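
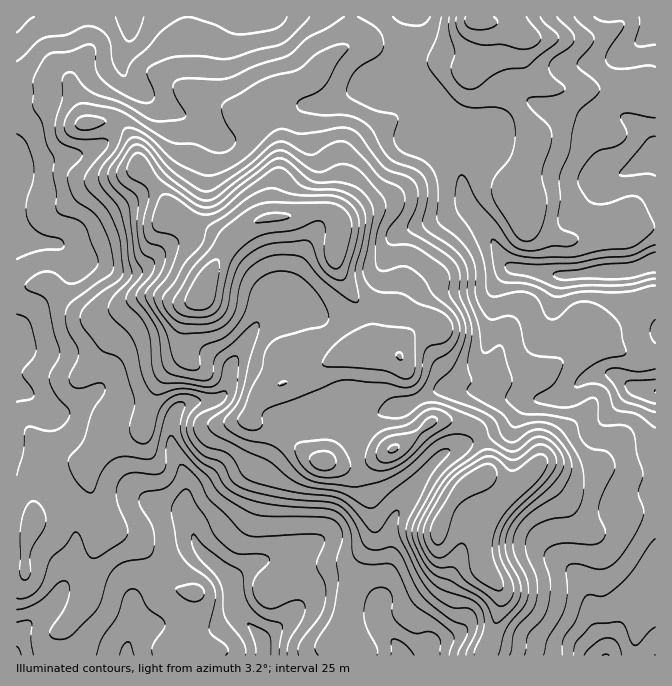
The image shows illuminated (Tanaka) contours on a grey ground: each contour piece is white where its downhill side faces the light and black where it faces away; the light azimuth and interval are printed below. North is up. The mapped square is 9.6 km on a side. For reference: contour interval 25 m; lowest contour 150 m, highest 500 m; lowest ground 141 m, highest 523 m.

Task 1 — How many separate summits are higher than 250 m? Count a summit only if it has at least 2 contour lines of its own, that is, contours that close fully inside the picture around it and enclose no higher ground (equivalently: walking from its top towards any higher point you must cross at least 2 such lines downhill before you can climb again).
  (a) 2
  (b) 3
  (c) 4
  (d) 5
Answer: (c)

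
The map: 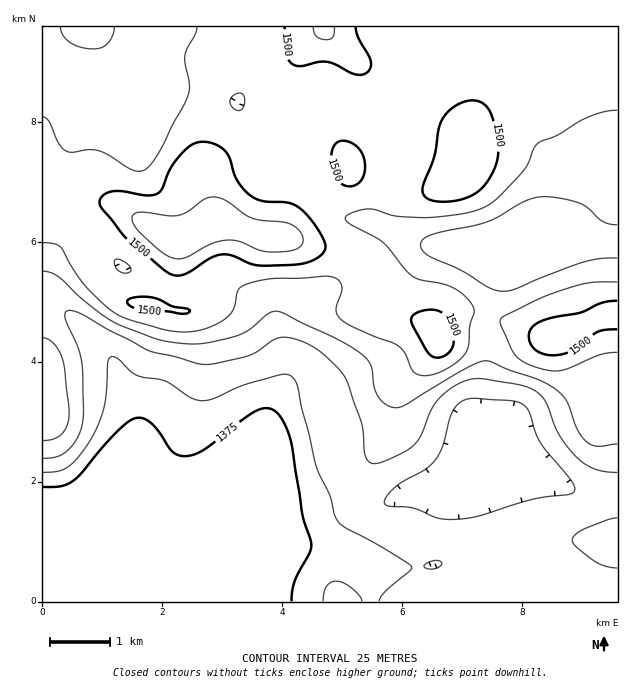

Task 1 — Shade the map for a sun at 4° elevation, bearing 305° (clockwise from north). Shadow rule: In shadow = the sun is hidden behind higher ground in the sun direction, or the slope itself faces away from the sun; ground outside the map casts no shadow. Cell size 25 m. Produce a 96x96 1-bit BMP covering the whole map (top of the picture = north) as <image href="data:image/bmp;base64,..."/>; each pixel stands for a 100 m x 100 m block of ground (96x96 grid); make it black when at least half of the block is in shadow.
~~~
<image width="96" height="96" href="data:image/bmp;base64,Qk2+BAAAAAAAAD4AAAAoAAAAYAAAAGAAAAABAAEAAAAAAIAEAAATCwAAEwsAAAIAAAAAAAAA////AAAAAAAAAAAAAAAAAAAAAAAAAAAAAAAAAAAAAAAAAAAAAAAAAAAAAAAAAAAAAAAAAAAAAAAAAAAAAAAAAAAAAAAAAAAAAAAAAAAAAAAAAAAAAAAAAAAAAAAAAAAAAAAAAAAAAAAAAAAAAAAAAAAAAAAAAAAAAAAAAAAAAAAAAAAAAAAAAAAAAAAAAAAAAAAAAAAAAAAAAAAAAAAAAAAAAAAAAAAAAAAAAAAAAAAAAAAAAAAAAAAAAAAAAAAAAAAAAAAAAAAAAAAAAAAAAAAAAAAAAAAAAAAAAAAAAAAD4AAAAAAAAAAAAAAP+AAAAAAAAAAAAAAf/gAAAAAAAAAAAAA//gAAAAAAAAAAAAA//gAAAAAAAAAAAAA//gAAAAAAAAAAAAA//gAAAAAAAAAAAAA//gAAAAAAAAAAAAAf/gAAAAAAAAAAAAAf/AAAAAAAAAAAAAAf+AAAAAAAAMAAAAAf8AAAAAAAAPAAAAAP4AAAAAAAAP8AAAAPwAAAAAAAAf/4AAAPgAAAAAAAAf/+AAAHgAAAAAAAAf//AAAHAAAAAAAAAf/+AAAHAAAAAAAAAf/8AAAHAAAAAAAAAP/4AAAGAAAAAAAAAP/wAAAAAAAAAAAAAH/wAPgAAAAAAAAAAD/gA/wAAAAAAAAAAB/AA/wAAAAAAAAAAB/AAfgAAAAfAAAAAA+AAPgAAAD/gAAAAA8AACAAAAH/gAAAAAYAAAAAAAD/AAAAAAAAAAAAAAB/AAAAAAAAAAAAAAAMAAAAAAAAAAAAAAAAAAAAAAAAAAAAAAAAAAAAAAAAAAAAAAAAAAAAAAAAAAAAAAAAAAAAAAAAAAAAAAAAAAAAAAAAAAAAAAAIAAAAAAAAAAAAAAD+B/4AAAAAAAAAAAH/B/8AAAAAAAAAAAH/A/4AAAAAAAAAAAH/AH4AAAAAAAAAAAD/ABwAAAAAAAAAAAB+AAAAAAAAAAAAAAA+AAAAAAAAAAAAAAAAAAAAAAAgAAAAAAAAAAAAAB/+AAAAAAAAAAAAAD//AAAAAAAAAAAAAD//gAAAAAAAAAAAAB//gAAAAAAAAAAAAAf/gAAAAAAAAAAAAAD/AAAAAAAAAAAAAAA+AAAAAAAAAAAAAAA8AAAAAAAAAAAAAAAYAAAAAAAAAAAAAAAAAAAAAAAAAAAAAAAAAAAAAAAAAAAAAAAAAAAAAAAAAAAAAAAAAAAAAAAAAAAAAAAAAAAAAAAAAAAAAAAAAAAAAAAAAAAAAAAAAAAAAAAAAAAAAAAAAAAAAAAAAAAAAAAAAAAAAAAAAAAAAAAAAAAAAAAAAAAAAAAAAAAAAAAAAAAAAAAAAAAAAAAAAAAAAAAAAAAAAAAAAAAAAAAAAAAAAAAAAAAAAAAAAAAAAAAAAAAAAAAAAAAAAAAAAAAAAAAAAAAAAAAAAAAAAAAAAAAAAAAAAAAAAAAAAAAAAAAAAAAAAAAAAAAAAAAAAAAAAAAAAAAAAAAAAAAAAAAAAAAAAAAAAAAAAAAAAAAAAAAAAAAAAAAAAAAAAAAAAAAAAAAAAAA="/>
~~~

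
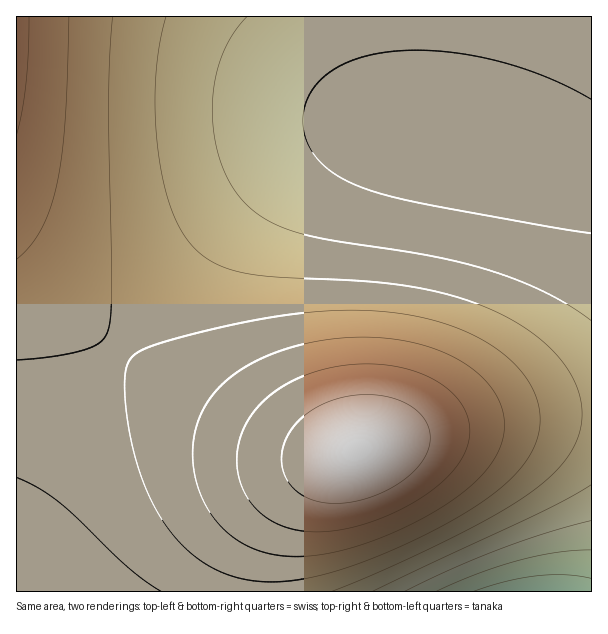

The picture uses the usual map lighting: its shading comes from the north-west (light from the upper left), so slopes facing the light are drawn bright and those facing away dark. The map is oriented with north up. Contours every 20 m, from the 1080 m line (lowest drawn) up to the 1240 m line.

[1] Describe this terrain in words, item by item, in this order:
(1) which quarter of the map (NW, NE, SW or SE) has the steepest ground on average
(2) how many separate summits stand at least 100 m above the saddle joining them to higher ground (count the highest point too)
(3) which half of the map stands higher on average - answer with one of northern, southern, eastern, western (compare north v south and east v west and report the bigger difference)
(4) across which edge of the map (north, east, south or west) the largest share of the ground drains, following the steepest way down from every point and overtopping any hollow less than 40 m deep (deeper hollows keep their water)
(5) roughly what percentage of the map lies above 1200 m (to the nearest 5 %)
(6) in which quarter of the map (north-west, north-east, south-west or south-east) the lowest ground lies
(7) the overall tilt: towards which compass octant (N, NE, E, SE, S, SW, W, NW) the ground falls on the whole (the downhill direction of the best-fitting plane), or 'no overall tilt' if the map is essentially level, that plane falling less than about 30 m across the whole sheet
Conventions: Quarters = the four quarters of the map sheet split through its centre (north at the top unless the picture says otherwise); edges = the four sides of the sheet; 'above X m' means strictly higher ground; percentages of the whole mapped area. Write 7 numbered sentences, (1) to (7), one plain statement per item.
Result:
(1) The south-east quarter is the steepest part of the map.
(2) Counting only tops that stand 100 m proud, the map has 1 summit.
(3) On average the southern half of the map is the higher ground.
(4) Drainage is mainly to the east: more ground falls towards that edge than towards any other.
(5) Roughly 20 % of the ground is higher than 1200 m.
(6) Look to the south-east quarter for the lowest ground.
(7) On the whole the ground falls towards the north-east.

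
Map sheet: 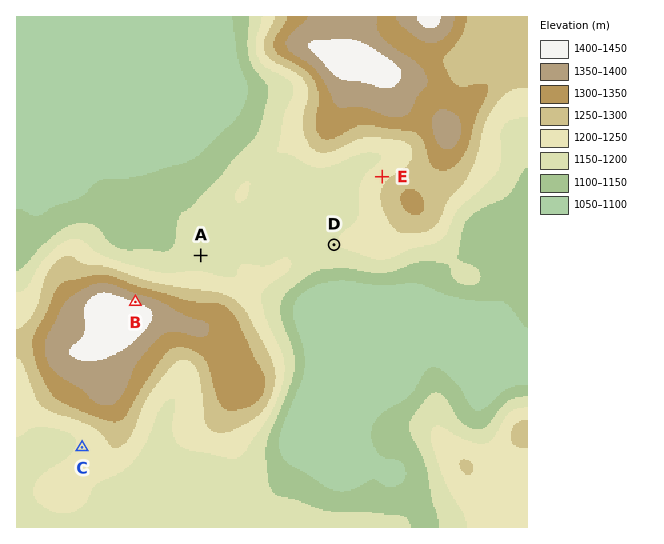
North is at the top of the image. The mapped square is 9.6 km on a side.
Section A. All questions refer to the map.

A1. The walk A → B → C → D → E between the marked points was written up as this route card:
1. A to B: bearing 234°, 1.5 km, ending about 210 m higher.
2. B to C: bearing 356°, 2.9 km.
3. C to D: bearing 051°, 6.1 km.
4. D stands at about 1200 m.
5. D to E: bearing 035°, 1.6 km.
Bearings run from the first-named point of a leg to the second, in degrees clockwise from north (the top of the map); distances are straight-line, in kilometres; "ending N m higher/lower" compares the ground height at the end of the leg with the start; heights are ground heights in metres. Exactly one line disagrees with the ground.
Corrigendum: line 2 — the bearing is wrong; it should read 200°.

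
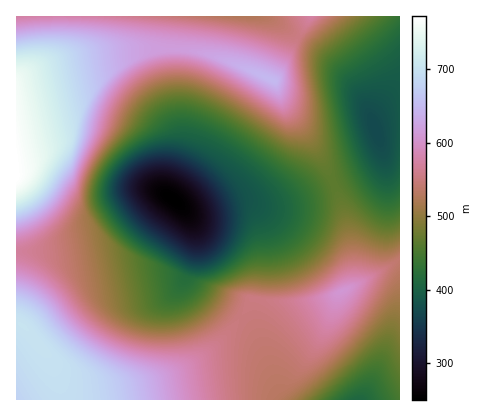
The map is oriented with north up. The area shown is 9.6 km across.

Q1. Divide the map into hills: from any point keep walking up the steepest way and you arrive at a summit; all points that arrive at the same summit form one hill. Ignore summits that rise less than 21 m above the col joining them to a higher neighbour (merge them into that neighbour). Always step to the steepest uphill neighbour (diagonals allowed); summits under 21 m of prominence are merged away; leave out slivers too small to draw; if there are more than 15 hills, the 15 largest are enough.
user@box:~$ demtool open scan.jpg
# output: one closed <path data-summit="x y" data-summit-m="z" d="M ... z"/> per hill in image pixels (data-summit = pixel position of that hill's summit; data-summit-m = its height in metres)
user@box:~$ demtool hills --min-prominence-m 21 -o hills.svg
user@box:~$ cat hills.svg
<path data-summit="16 176" data-summit-m="773" d="M172 16l-156 0 0 236 34-1 56-10 48-42 13-5 0-8 13-48-10-76z"/><path data-summit="342 292" data-summit-m="610" d="M400 117l-14 2-11 7 6 20-1 10-14 12-24 12-62 24-20 1-18-2-40 10-17-3 7 12 4 14-5 44 17 15 34 23 10 10 12 22 14 40 8 10 114 0z"/><path data-summit="24 326" data-summit-m="701" d="M166 195l-4 0-8 4-48 42-48 9-42 2 0 148 270 0-8-10-14-40-12-22-10-10-34-23-17-15-1-4 6-26-2-24-8-14z"/><path data-summit="272 80" data-summit-m="650" d="M268 16l-95 0-3 46 10 76-13 48 0 8 23 18 18 0 34-9 32 2 14-3 66-27 18-11 8-8 1-10-7-22-10-22-15-24-25-25z"/>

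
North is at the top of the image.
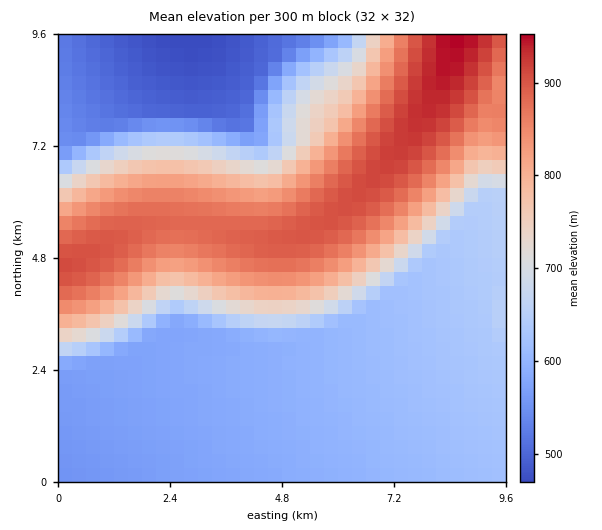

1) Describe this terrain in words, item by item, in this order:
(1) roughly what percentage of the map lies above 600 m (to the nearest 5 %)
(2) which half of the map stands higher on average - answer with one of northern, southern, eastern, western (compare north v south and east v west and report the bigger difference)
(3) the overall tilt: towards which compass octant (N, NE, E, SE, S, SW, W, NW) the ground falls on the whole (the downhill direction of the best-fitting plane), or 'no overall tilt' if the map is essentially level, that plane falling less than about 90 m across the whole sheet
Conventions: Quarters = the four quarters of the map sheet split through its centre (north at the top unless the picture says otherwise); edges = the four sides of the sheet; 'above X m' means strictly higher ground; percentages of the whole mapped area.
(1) About 65 % of the map lies above 600 m.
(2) Taken as a whole, the northern half is higher than the southern.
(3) Overall the map slopes down towards the south-west.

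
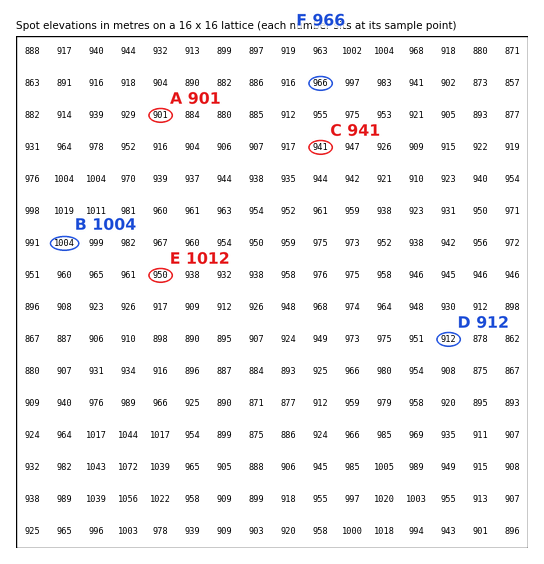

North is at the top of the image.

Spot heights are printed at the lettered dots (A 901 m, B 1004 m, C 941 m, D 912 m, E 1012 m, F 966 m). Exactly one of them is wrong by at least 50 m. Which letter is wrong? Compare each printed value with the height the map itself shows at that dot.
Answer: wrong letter E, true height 950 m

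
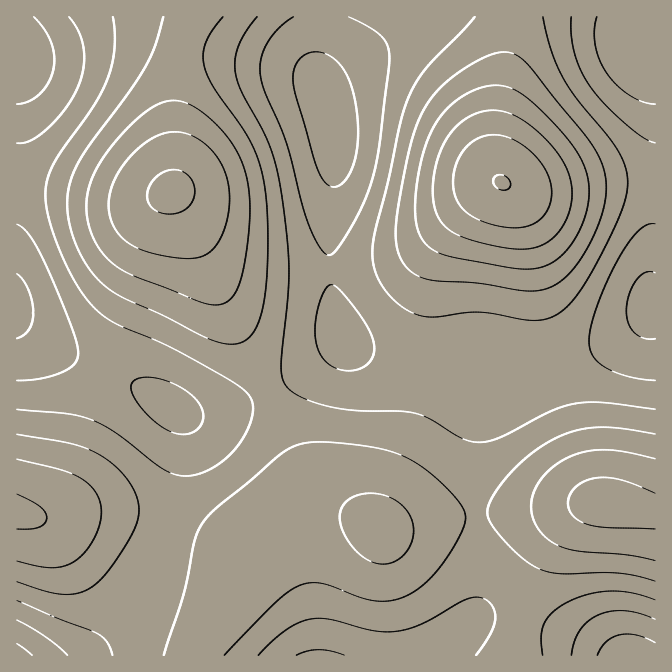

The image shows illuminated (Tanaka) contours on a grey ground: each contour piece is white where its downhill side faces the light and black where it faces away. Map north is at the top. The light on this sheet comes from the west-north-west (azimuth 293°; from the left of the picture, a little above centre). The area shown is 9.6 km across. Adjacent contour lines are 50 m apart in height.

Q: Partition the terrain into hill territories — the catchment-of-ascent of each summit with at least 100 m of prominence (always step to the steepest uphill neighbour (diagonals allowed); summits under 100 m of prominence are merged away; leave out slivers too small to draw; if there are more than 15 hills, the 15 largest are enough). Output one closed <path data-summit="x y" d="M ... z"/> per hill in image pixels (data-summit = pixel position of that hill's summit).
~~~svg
<path data-summit="607 503" d="M655 306l-6 1-3 10-12 12-30 19-45 16-47 10-14 0-34-8-50-3-30-5-30-10-12-12-1 6-27 24-24 15-36 18-27 10-22 5-25-1 3 9-2 45-8 40-15 48-19 40-13 20-32 34-10 6 571 1z"/><path data-summit="172 192" d="M317 16l-301 1 0 303 14 14 44 25 61 25 42 27 10 3 27-1 40-14 44-23 29-20 14-14-12-65 0-57 5-38 0-44-18-71z"/><path data-summit="502 182" d="M655 16l-337 1-2 50 18 71 0 44-5 38 0 57 10 55 9 12 17 9 27 6 72 7 34 8 14 0 47-10 45-16 23-14 19-17 3-10 7-2z"/><path data-summit="17 512" d="M17 321l-1 334 68 1 10-7 25-25 20-29 12-23 17-47 10-40 5-30 0-33-8-13-16-11-24-14-81-35-24-15z"/>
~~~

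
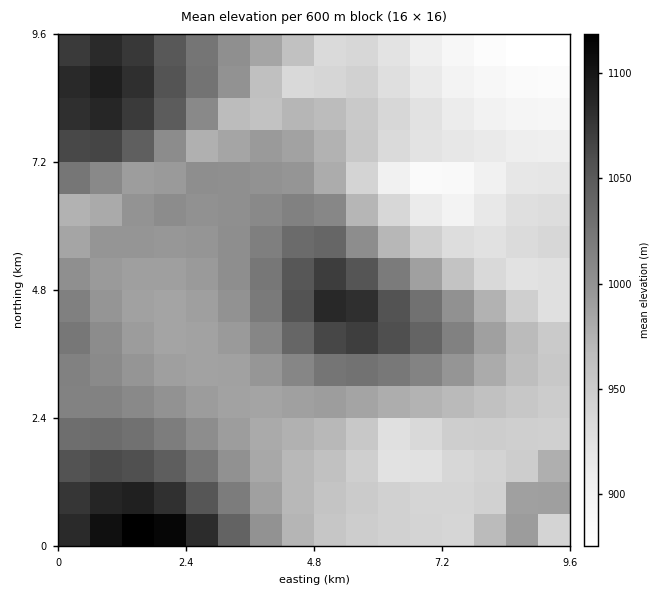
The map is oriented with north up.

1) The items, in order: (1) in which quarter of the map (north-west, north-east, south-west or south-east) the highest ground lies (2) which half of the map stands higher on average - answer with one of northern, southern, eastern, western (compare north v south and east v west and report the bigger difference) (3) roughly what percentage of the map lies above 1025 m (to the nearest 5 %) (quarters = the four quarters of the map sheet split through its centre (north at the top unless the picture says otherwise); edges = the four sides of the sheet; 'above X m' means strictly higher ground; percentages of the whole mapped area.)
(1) Look to the south-west quarter for the highest ground.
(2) Taken as a whole, the western half is higher than the eastern.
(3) Roughly 20 % of the ground is higher than 1025 m.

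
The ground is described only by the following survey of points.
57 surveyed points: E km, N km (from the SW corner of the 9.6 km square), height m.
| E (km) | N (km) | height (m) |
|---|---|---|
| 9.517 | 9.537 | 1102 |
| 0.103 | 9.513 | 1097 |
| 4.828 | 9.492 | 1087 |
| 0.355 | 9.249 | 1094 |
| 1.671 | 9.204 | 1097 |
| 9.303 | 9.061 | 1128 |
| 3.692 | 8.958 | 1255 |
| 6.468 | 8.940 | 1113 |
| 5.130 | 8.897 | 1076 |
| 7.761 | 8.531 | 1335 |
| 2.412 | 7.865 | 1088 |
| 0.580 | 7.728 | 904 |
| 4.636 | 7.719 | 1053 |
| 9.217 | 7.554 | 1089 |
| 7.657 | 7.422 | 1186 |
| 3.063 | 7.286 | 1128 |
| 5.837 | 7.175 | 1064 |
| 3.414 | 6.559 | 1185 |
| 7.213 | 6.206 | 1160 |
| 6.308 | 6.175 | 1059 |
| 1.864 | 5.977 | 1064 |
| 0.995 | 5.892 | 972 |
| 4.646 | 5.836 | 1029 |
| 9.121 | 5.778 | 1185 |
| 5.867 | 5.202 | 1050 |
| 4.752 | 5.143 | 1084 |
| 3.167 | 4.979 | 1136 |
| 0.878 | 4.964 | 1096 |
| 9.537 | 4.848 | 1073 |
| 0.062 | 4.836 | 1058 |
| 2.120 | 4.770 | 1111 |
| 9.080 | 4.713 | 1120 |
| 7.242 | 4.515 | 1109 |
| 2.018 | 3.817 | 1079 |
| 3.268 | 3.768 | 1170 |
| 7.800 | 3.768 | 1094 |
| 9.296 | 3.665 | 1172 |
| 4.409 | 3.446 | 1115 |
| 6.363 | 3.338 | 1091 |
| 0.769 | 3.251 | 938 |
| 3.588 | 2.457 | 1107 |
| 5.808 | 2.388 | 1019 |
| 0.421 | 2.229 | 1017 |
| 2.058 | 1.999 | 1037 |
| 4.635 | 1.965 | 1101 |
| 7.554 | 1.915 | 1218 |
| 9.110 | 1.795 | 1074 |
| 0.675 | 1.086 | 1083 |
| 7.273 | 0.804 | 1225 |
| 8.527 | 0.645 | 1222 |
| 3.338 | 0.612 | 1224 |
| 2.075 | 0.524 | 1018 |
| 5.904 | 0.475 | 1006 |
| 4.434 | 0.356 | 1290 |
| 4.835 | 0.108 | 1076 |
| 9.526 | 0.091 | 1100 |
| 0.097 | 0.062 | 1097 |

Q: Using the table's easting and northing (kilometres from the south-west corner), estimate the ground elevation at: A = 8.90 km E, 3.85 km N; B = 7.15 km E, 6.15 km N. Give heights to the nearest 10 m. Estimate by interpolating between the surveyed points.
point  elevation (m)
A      1170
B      1150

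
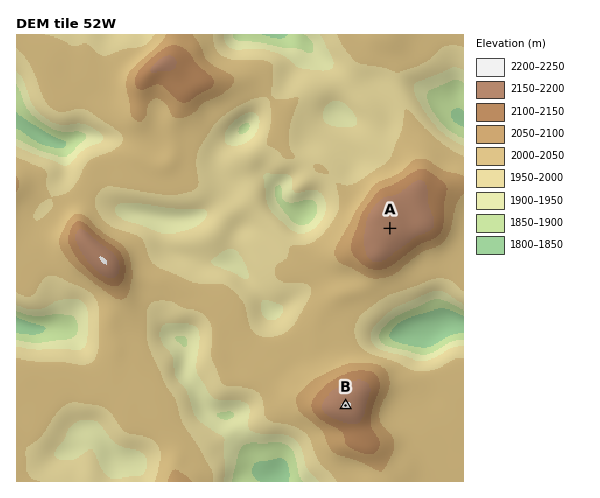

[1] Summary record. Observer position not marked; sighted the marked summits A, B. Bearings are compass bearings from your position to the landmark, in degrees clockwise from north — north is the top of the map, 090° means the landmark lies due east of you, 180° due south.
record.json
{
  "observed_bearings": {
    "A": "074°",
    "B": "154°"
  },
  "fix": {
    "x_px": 275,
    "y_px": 261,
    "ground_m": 2000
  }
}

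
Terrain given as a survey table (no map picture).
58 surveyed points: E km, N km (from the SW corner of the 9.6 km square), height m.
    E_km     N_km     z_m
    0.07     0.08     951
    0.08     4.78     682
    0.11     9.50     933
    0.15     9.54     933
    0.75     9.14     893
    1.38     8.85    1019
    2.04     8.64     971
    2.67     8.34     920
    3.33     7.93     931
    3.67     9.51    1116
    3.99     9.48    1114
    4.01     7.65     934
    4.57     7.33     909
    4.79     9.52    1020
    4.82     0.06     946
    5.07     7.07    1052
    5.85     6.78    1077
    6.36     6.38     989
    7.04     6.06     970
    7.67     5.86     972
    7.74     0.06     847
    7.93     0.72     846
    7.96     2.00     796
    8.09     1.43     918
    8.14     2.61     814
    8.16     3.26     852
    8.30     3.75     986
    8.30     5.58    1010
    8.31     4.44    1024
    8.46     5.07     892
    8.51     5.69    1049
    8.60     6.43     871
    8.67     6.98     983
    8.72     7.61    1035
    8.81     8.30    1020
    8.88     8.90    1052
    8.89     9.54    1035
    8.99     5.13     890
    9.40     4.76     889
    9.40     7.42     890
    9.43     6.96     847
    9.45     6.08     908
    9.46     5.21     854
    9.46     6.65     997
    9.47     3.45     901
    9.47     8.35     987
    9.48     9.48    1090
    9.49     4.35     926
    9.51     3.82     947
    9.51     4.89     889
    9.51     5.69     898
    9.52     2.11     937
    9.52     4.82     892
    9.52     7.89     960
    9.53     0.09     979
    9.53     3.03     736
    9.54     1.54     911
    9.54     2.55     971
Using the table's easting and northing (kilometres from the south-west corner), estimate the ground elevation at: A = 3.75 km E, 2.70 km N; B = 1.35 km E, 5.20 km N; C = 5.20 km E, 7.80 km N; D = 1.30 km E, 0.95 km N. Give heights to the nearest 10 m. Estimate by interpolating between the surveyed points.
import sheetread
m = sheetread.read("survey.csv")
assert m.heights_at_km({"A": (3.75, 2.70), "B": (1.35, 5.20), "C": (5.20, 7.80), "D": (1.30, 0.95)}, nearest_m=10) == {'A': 840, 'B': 760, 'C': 1020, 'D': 940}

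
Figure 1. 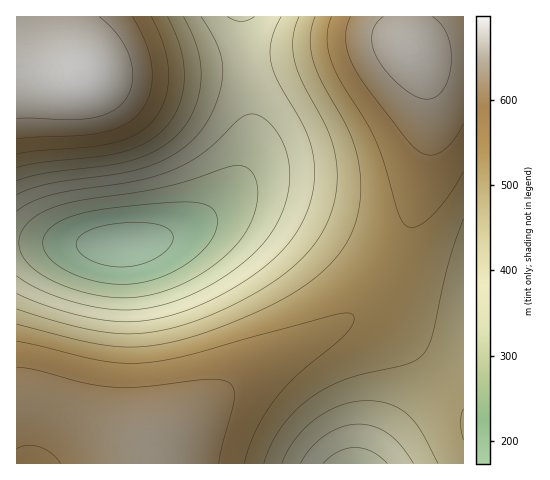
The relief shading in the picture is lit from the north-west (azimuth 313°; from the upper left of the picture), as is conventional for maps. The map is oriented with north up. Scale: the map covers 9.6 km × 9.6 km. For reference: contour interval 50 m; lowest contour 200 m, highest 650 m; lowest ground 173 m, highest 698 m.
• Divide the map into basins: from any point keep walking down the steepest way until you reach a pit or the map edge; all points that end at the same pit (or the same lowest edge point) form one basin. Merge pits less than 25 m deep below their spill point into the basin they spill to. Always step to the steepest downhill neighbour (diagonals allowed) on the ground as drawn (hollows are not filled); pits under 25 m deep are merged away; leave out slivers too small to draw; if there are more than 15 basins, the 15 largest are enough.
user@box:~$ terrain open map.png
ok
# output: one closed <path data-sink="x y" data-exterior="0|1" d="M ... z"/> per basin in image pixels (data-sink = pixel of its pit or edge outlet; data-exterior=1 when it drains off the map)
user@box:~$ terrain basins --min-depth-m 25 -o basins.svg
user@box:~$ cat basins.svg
<path data-sink="124 244" data-exterior="0" d="M463 16l-56 0 0 19 3 11-11-4-25 0-123 21-161 13-13 0-10-10-8-19-5-31-37 0-1 383 31 4 44 18 49 25 13 12 0 2 8-14 17-17 56-45 32-22 63-31 27-17 20-22 22-36 17-47 9-35 6-36 0-35-4-25-12-28 17 7 32 0z"/><path data-sink="355 463" data-exterior="1" d="M414 50l15 44 0 54-9 45-11 34-23 51-13 19-26 23-95 51-51 38-40 37-6 9-1 9 310-1 0-406-33 0-10-3z"/><path data-sink="241 17" data-exterior="1" d="M406 16l-351 0-1 9 6 25 10 19 7 7 13 0 161-13 123-21 25 0 10 3z"/><path data-sink="32 463" data-exterior="1" d="M32 400l-16 0 1 64 137-1-1-5-9-9-18-11-53-25z"/>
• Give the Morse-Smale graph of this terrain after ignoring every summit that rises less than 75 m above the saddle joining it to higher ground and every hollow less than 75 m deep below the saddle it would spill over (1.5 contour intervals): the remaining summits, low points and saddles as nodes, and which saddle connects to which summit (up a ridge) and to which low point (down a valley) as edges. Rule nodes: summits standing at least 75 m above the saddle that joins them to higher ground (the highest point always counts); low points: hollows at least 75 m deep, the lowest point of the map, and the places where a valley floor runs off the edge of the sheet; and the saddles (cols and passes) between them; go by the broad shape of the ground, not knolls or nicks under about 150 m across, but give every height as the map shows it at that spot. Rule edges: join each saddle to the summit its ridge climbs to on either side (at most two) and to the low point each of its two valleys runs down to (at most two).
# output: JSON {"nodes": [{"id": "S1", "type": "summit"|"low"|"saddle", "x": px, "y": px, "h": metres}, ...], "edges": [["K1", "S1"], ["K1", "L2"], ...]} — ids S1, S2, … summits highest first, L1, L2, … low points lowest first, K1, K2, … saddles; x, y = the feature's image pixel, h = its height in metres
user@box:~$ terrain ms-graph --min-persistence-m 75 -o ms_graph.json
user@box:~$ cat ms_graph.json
{"nodes": [
{"id": "S1", "type": "summit", "x": 80, "y": 76, "h": 698},
{"id": "S2", "type": "summit", "x": 411, "y": 47, "h": 677},
{"id": "S3", "type": "summit", "x": 153, "y": 460, "h": 646},
{"id": "L1", "type": "low", "x": 123, "y": 244, "h": 173},
{"id": "L2", "type": "low", "x": 354, "y": 463, "h": 320},
{"id": "K1", "type": "saddle", "x": 392, "y": 266, "h": 543},
{"id": "K2", "type": "saddle", "x": 246, "y": 62, "h": 379}],
"edges": [["K1", "S2"], ["K1", "S3"], ["K1", "L1"], ["K1", "L2"], ["K2", "S1"], ["K2", "S2"], ["K2", "L1"]]}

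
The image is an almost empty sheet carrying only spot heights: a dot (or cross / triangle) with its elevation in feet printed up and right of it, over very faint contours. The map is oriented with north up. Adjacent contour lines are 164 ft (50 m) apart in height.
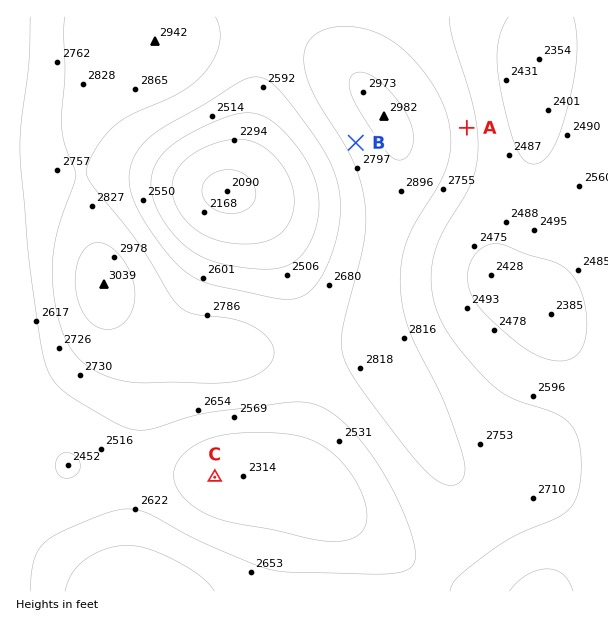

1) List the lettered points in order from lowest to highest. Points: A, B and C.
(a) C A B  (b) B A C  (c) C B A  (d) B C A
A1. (a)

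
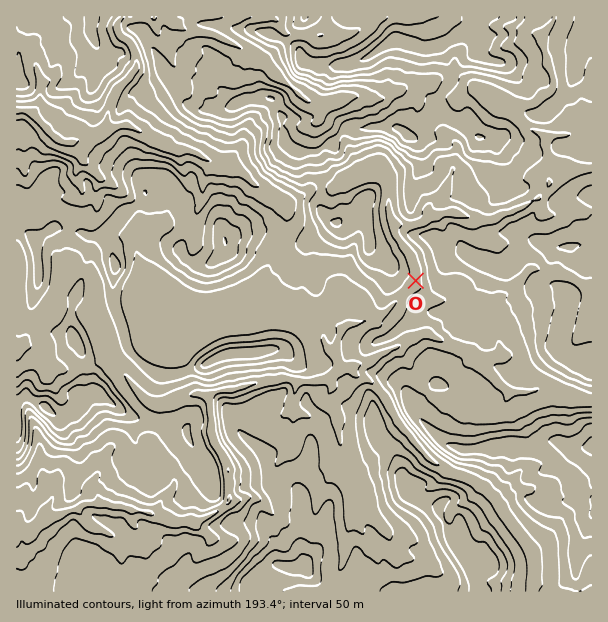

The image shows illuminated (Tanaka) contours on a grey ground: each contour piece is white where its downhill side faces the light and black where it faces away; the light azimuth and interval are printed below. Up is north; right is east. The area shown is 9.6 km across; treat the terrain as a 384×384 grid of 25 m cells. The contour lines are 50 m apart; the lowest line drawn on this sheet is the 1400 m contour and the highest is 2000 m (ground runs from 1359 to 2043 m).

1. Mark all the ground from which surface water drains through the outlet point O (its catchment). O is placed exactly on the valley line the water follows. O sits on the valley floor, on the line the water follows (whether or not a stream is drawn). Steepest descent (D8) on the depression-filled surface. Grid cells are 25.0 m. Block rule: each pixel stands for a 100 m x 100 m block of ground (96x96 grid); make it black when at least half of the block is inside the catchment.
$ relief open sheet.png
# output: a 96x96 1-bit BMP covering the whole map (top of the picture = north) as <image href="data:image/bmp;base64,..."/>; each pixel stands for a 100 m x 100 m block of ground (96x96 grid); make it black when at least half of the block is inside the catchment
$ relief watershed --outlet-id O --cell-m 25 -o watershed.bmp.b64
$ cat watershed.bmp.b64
<image width="96" height="96" href="data:image/bmp;base64,Qk2+BAAAAAAAAD4AAAAoAAAAYAAAAGAAAAABAAEAAAAAAIAEAAATCwAAEwsAAAIAAAAAAAAA////AAAAAAAAAAAAAAAAAAAAAAAAAAAAAAAAAAAAAAAAAAAAAAAAAAAAAAAAAAAAAAAAAAAAAAAAAAAAAAAAAAAAAAAAAAAAAAAAAAAAAAAAAAAAAAAAAAAAAAAAAAAAAAAAAAAAAAAAAAAAAAAAAAAAAAAAAAAAAAAAAAAAAAAAAAAAAAAAAAAAAAAAAAAAAAAAAAAAAAAAAAAAAAAAAAAAAAAAAAAAAAAAAAAAAAAAAAAAAAAAAAAAAAAAAAAAAAAAAAAAAAAAAAAAAAAAAAAAAAAAAAAAAAAAAAAAAAAAAAAAAAAAAAAAAAAAAAAAAAAAAAAAAAAAAAAAAAAAAAAAAAAAAAAAAAAAAAAAAAAAAAAAAAAAAAAAAAAAAAAAAAAAAAAAAAAAAAAAAAAAAAAAAAAAAAAAAAAAAAAAAAAAAAAAAAAAAAAAAAAAAAAAAAAAAAAAAAAAAAAAAAAAAAAAAAAAAAAAAAAAAAAAAAAAAAAAAAAAAAAAAAAAAAAAAAAAAAAAAAAAAAAAAAAAAAAAAAAAAAAAAAAAAAAAAAAAAAAAAAAAAAAAAAAAAAAAAAAAAAAAAAAAAAAAAAAAAAAAAAAAAAAAAAAAAAAAAAAAAAAAAAAAAAAAAAAAAAAAAAAAAAAAAAAAAAAAAAAAAAAAAAAAAAAAAAAAAAAAAAAAAAAAAAAAAAAAAAAAAAAAAAAAAAAAAAAAAAAAAAAAAAAAAAAAAAAAAAAAAAAAAAAAAAAAAAAAAAAAAAAAAAAAAAAAAAAAAAAAAAAAAAAAAAAAAAAAAAAAAAAAAAAAAAAAAAAAAAAAAAAAAAAAAAAAAAAAAAAAAAAAAAAAAAAAADwAAAAAAAAAAAAAAP4AAAAAAAAAAAAAAf8B4AAAAAAAAAAAB/8P8AAAAAAAAAAAD///+AAAAAAAAAAAH////HAAAAAAAAAAH/////8AAAAAAAAAH/////8AAAAAAAAAP/////8AAAAAAAAAP/////8AAAAAAAAPP/////8AAAAAAAAf//////8AAAAAAAAf//////8AAAAAAAAf//////8AAAAAAAAf//////8AAAAAAAAf//////8AAAAAAAAf//////8AAAAAAAAf//////8AAAAAAAAf//////8AAAAAAAAf//////8AAAAAAAA///////8AAAAAAAA///////8AAAAAAAAP//////8AAAAAAAAH//////8AAAAAAAAD/5////8AAAAAAAAAHg////8AAAAAAAAAAAf///8AAAAAAAAAAAf///8AAAAAAAAAAAf///8AAAAAAAAAAAP///8AAAAAAAAAAAH///8AAAAAAAAAAAH///8AAAAAAAAAAAD///8AAAAAAAAAAAB///8AAAAAAAAAAAD///8AAAAAAAAAAAD///8AAAAAAAAAAAD///8AAAAAAAAAAAH///8AAAAAAAAAAAH///8AAAAAAAAAAAH///8AAAAAAAAAAAB///8AAAAAAAAAAAAf//8AAAAAAAAAAAAP//8AAAAAAAAAAAAH//4="/>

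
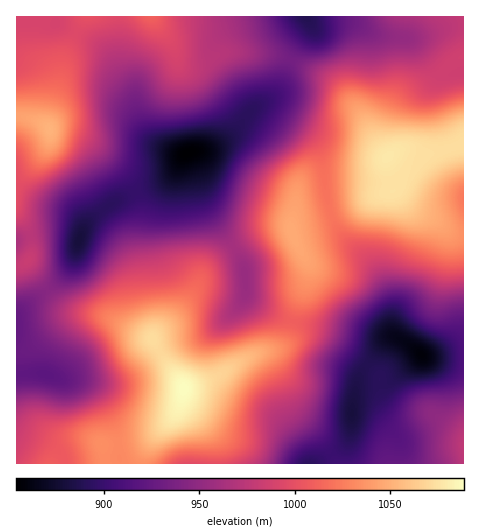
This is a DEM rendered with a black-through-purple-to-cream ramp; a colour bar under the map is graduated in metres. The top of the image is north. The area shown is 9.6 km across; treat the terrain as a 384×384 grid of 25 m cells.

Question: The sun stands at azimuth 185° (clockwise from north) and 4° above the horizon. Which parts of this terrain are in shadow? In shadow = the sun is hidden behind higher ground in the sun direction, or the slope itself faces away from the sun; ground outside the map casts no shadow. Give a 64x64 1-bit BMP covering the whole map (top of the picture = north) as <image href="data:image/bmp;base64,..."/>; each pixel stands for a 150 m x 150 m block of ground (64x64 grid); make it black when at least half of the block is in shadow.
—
<image width="64" height="64" href="data:image/bmp;base64,Qk0+AgAAAAAAAD4AAAAoAAAAQAAAAEAAAAABAAEAAAAAAAACAAATCwAAEwsAAAIAAAAAAAAA////AAAAAAAAAAAAAAAAAAAAAAAAAAAAAAAAAAAAAAAAAAAAAAAAAAAAAAAAAAAAAAAAAAAAAAAH4AAAAAAAAA/4AAAAAAAAf/gAAAAAAAD/+AAAAAAAeP/4AAAAAAD8//AAAAAAAPx/4AAAAAAA/AAAAEAAAAD8AAAA+AAAAHgAAAD/AAAAcAAAAP/AAAAAAAAAf/AAAAAAAAA/+AAAAAAAAB/4AAAAAAAAD/gAAAAAAHgH8AAAAAAAfAPwAAAAAPA8AeAAAAAB+DwAwAAAAAH4HAAAAAAAAfgAAAAAAAAB+AAAAAAAAAH4AAAAAAAAAfgAAAAAAAAA+H/4AAAAAADw//gAAAAAAHH/+AAAAAAAAf/4AAAAAAAB//gAAAAAAAD/+AAAAAAAAB/4AAAAAAAAD/gAAAAAAAAH8AAAAAAAAAPwAAAAAAAAAOAAAAAAAAAAAAAAAAAAAAAAfwAAAAAAAAD/gAAAAAAAAH+AAAAAAAAAf8AAAAAAAAA/gAAAAAAAAB+AAEAAAAAAD4AH+AAAAAAHgAf/AAAAAAEAB/8AAAAAAAAD/wAAAAAAAHH/AAAAAAAB8P8AAAAAAAPwPwAAAAAAA/ADAAAAAAAP8AAAAAAAAD/wAAAAAAAAf/AAAAAAAAB/4AAAAAAAAH/gAAAAAAAAf8AAAAAAAAAYAAAAAAAAAAAAAA=="/>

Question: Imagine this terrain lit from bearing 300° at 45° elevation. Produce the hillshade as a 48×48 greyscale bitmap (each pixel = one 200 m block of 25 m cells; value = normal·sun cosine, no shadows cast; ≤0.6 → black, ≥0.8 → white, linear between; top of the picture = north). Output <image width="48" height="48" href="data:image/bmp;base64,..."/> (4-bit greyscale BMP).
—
<image width="48" height="48" href="data:image/bmp;base64,Qk32BAAAAAAAAHYAAAAoAAAAMAAAADAAAAABAAQAAAAAAIAEAAATCwAAEwsAABAAAAAAAAAAAAAAABEREQAiIiIAMzMzAERERABVVVUAZmZmAHd3dwCIiIgAmZmZAKqqqgC7u7sAzMzMAN3d3QDu7u4A////AKqpiZqYiIdTNFZmZVQyIkaImaqpmaqqqqqpmaqYiJhkNFZmZVRDIkV3iaupiaqqqpqpmaqYiaqGREVVVVVEMzRWeKupiaqqqqqqqqqZmaqoZVVVVVVVVEREWKupmZqqq6qqq8uqqru6hlVURFVWZlQzV5u6qqmZq6qqq8zLu7u6l2VURERWZlQyR5qqu7qZqrupq83czMzLqHZVQzRWZlQiNomavMupqrqpmszdzMzLqXZlVDNFZlQhNYmZrMy6qqmZmqvMzMzLqYd2VDNFVVQyNYmImry7u4iImZq7u6u7qYiIdUNFVUQzNXiIiJvMu4iIiJq7uqqqmYmql1RFRDMzNGiId4m8y4iIiIm8u5mZiImruodlUyIiNFeIh3iru4iIiImru6mHdmirzLqHdUIhI0V4h3iaqpmZiImqu7qHZVZ6zcyph2QyIjRXiIiIiZmZmZmaq7uYZlRXrMy6mHZDIiNGeIh3d5qqqqqqqruphlRFirzLmHZDIiI1eZh2Zpmru7y6qru6mGVEWKvLqHVDIREkeamGZniavM3Lqqq6qYZERpvMuXZDIRETWJmGVVZ5q93cuqqqqpdURYvMuodUQyEjRoiGVVVWis7tyqmaqqhlRYrMuodlVDM0VWeHVWVEWL7uy6mZqql1RYrMupd2VVVVZmd3ZodCNq3u26qqqqmGVoq8uod2ZmZnd3d3ZqhSJZzu3LqqqqqXd4m7uYd2Zmd3eHd3dqlSE4vdy7q7u7qpiZq7qYdmZmd3d3d3d4hTE2rNy6qru7u6qqu7qHdmd3Znd3d3d2ZTI1isy6mqq7u7zMzLqHdniHZmd3d3d1VDNFeauqmZqqq83dzMqHd4mYdmd2Z3d1RDNFZ4mqmJmaq83d3cuXZ4qqh3d2ZnZlQyM1VmeJiImZq83t3cuXZ5q6mId2ZmZmUyI0VVZ4d3mZqs3u3dyoZ5u7mYh3ZVVYZCEjREVndmiaqs3u3dy4d5u7mYiHZVVZhjESNERWZmeaqr3u7u3KiJu7qYiIdmVamEISNENFZlaJqrze7u7bmavLqYiIh3ZqqWMiRENFVVVomavN3e7tuqzLqZiIiIh5mXQjREREVVVWeJmrzN3ty7zLqZmYiZiImYUzRERFVVREVniau8ze27zLqZmZmqmYiYZDNEVVZlVERWeJq7zd3Lu7qZmqq7u5mZdkM0Vmd2VERFZomrvN7cu6mZmaq8zJmZh1REVniHZUQ0VWiavN7ty5mIiJm8zKmZh1RFVniYdlQzRFZ4q83ty5mZiIiau6qZh1RVZniZh2VDNFVnirzdy6mqmIiJqpmZl2VWZniZh3ZUREVWebzMuqqqqYiIiZmZmGVWZniZl3d2VVVWeazMupmqqZmYiJmZiHZmd3iJh3eHdmZmeJvNy6mqqqqpmJmZmHZnd4iIh2eIh3dnd4q926mqqaqqmZmZmYd3d4iHd2d4h3d3d3msy6qZmZqqmYiImYd3eIh3d3d3d3ZmZ3iruqmZiImZmYiIiZh3eIh2Z3d3d3ZmZ4mqqqqpiIiIiQ=="/>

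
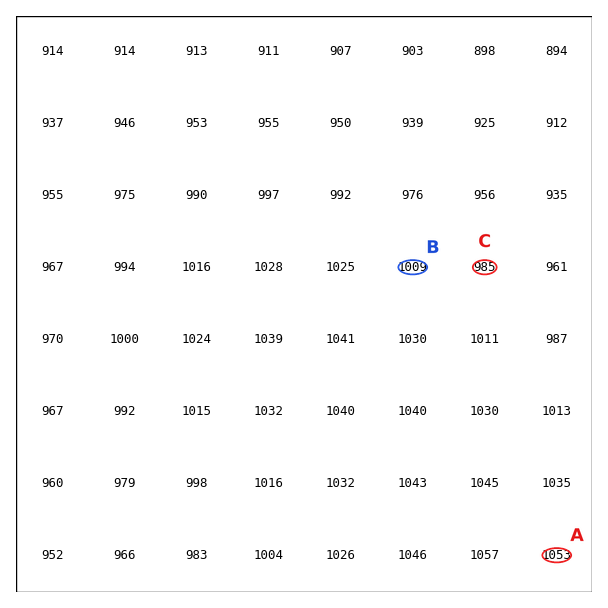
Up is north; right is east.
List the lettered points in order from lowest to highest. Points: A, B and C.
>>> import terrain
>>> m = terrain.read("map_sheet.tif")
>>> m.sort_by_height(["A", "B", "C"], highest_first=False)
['C', 'B', 'A']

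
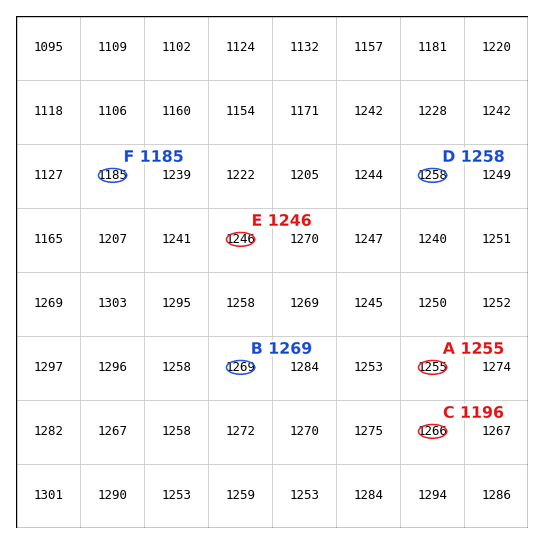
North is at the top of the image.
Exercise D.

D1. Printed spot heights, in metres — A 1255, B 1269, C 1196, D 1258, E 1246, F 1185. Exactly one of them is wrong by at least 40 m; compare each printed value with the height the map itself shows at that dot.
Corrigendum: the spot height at C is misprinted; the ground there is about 1266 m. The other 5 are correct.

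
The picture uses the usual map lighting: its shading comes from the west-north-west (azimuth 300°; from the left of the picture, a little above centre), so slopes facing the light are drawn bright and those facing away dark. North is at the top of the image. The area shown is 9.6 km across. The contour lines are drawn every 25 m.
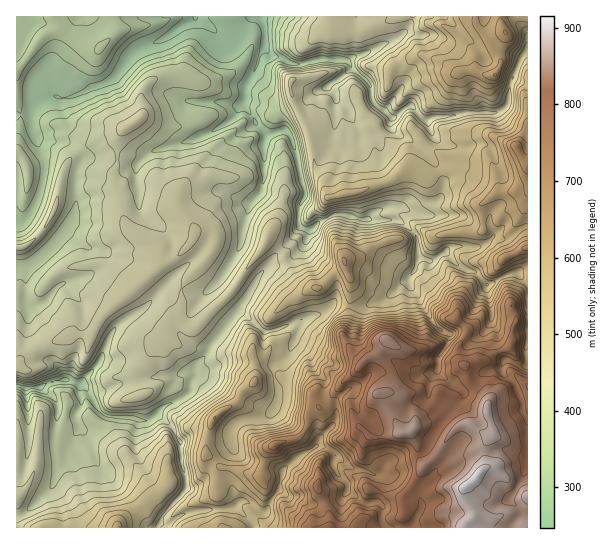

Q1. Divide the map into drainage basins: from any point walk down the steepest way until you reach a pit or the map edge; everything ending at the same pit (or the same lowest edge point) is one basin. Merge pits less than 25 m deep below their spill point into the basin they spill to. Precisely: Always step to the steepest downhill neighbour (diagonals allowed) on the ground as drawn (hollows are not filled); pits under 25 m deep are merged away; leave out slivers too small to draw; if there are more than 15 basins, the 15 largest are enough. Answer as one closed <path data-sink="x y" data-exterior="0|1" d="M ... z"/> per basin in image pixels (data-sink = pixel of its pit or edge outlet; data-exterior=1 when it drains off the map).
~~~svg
<path data-sink="195 17" data-exterior="1" d="M527 16l-511 1 1 231 8-1 9-7 15-19 7-15 5-28 7-16 18-15 19-11 14-4 3-3-5 13 0 23-4 12 8 26 2 14 4 8 10 8 17 8 7 6 2 17 16-9 12-12 6-12 12-2 4 2 3 4 0 7-4 9-27 30-4 8 0 18-2 11 8 9 8 1 37-37 35-51 17 14 1 8 12 19 14 8-25 14-31 32-3 11 3 35-14 12-6 11-13 7-10 10-5 18-2 18-2 4-33 10-2 3 0 12-26 21-17 10-6 6-1 5 410-1z"/><path data-sink="39 387" data-exterior="0" d="M209 229l-12 2-6 12-13 13-16 8-23 21-21 16-17 17-10 19-6-2-11 0-13 4-26 10-15 12-1 6-3 2 1 159 100 0 8-11 17-10 26-21 0-12 2-3 33-10 2-4 2-18 5-18 10-10 13-7 6-11 12-10 2-20-3-6 0-11 3-11 31-32 25-14-14-8-12-19-1-8-17-14-35 51-37 37-8-1-8-9 2-11 0-18 4-8 22-22 8-13 1-11-3-4z"/><path data-sink="17 267" data-exterior="1" d="M121 131l-22 8-13 8-18 15-7 16-5 28-7 15-15 19-9 7-9 2 1 119 6-11 20-12 31-10 11 0 6 2 10-19 62-55-2-16-7-6-21-10-10-14-2-14-8-26 4-12 0-23z"/>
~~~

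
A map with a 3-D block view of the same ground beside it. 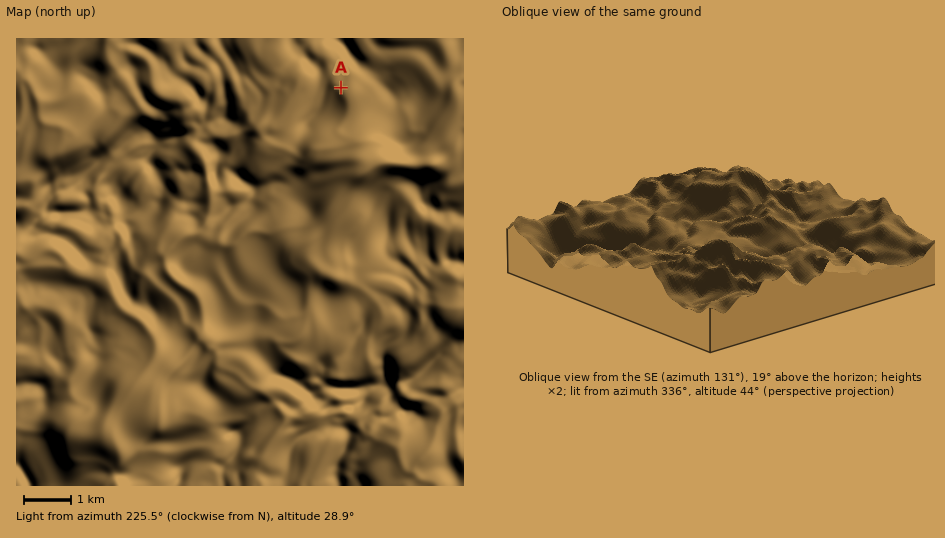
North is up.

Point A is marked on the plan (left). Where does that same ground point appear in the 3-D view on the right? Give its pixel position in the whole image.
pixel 861 226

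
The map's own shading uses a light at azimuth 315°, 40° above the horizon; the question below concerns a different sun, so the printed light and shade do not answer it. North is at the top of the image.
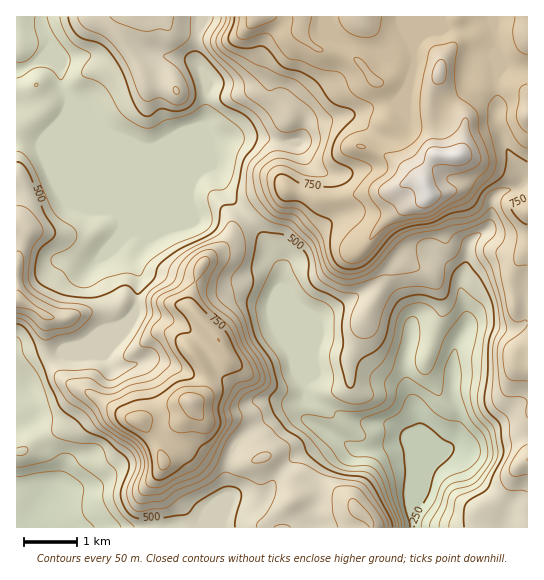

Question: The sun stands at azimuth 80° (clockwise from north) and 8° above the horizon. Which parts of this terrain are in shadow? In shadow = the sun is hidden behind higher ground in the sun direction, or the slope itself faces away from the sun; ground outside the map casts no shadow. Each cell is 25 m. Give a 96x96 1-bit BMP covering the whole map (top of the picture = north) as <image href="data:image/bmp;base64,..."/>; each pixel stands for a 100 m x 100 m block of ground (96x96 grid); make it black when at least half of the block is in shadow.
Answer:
<image width="96" height="96" href="data:image/bmp;base64,Qk2+BAAAAAAAAD4AAAAoAAAAYAAAAGAAAAABAAEAAAAAAIAEAAATCwAAEwsAAAIAAAAAAAAA////AAAAAAAD//4AADAAeAD/8AA///4AAAAA/AD/8AD///4AAAAA/gD/+AD///4AAAAA/gD/+AD///4AAAAAfAD/+AD///4AAADAeAD/4AD///8AADDAMAH/+AD///+AADAAAAH//+D////AADAAAAH///D////gAAAAAAH///j////gAAAAAAH///j////gAAAAAAD///z////gAAAAAAD///7////gAAAAAAD///7////AAAAAAAD///7////AAAAAAAD///7///+AAAAAAAH///z///8AAAAAAAH///z///4AAAAAAAH///z///wAAAAAAAH///z///gOAAAAAAH///z///AfAAAAAAH///j//+B/AAAAAAH//+D//4B/AAAAPAH//+D//AB+AAAAfAH//+D/+Dg+AAAAeAH//+D/4Dg8AAAA/AH///D/gDA8AAAB/AH///D/AP//4AAB/AH///j+Af//wAAB/AD///j8B///wAAD/AD///j4D///ggAB+AB///j4B///hgAB+AB3//j4B///DAAB/ABz//D4A//+HAAD/gAx//D4A//8OAAH/gA7//D4A//4cAAH/gB///j4A///4AAP/wB///z4A///wAAH/wB///j4Af//wAAH/wB///jgAP//gAAD/wA///gAAH/+AAAD/4Af//gAAB/4AAAf/4AP//gAAAfwAAH/+AAO//gAAAf+AAP/+AAAf/AAAD//AA//+AAAf/AAAP//gB///AAAf/AAAP//wD///AAAf/AAAD//wD///AAAf/AAAA//wD///AAAP/gAAAP/4B///AAAP/gAAAB/4B///AAAH/wAAAAP4A//+AAAH/wAAAAD8A//+AAAH/4AAAAH/B//+AAAH/4AAAAD/h//8AAAH/4AAAAP/z//wAAAD/4AAAB/////gGAAA/8AAAH/////h/4AAf4AAAH/////D/8AAP4AAAD////fD/4AAPgAAAD////AD/xwAHAAAAB////AD/h4ACAAAAAf///AD/gwAAAAAAAP///AH/wQAAAAAAAD//+AP/8AAAAAAAAA//+AH/+AAAAAAAAAf/8D8/+AAAAAAAAAP/8f+D8AAAAAAAAAD/9//AH8AAAAAAAAB////gH8AA4AAAAAB////gD4AB4AAAAAH////AB4AD4AAAAAP/+//AA4AD4AAAAAf//P/AA4AH4AAA4Af//H/GA4AH4AAH8Af//H+eB4AH8AAf8Af/+H8eB4AH4AA/8cP/8P8IB4AH4AD/88P/4f8AB4AD4AD/88P/w/4AB4AD4AH/8YP/h/4AB4ABwAD/8AP/h/4AB8AAAAB/4Af/h/w4D8AAAAY/4A//j/g4D+AAAA8/4B///vBwB+AAAA//wB///mAgB+AAAB//wP///iAAA+AAAD//h////gAAAeAAAH//D//8/gAAAMABwH//D//8fAAAAAAD4f/+D//8fAAAAAAD4//8B//8HAAAAAADw/+AAP/+AAAAAAADwf+AAA//AAAAAAADwH+AAAD/AAAAAAABw="/>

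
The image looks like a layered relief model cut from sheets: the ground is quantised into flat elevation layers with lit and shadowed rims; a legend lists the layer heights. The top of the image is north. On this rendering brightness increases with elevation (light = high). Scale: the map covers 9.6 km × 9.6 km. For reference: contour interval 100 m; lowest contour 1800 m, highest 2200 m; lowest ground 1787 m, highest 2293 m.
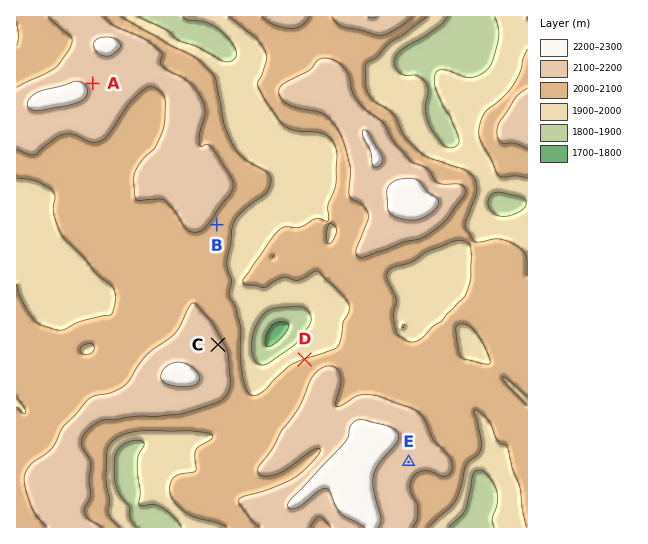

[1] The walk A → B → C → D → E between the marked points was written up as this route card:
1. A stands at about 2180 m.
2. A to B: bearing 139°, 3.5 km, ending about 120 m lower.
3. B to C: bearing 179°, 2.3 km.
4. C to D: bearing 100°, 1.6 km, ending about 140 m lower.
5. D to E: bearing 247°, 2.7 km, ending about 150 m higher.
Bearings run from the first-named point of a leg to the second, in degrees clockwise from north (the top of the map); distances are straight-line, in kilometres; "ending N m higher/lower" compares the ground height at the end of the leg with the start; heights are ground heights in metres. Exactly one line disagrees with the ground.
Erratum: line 5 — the bearing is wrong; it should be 135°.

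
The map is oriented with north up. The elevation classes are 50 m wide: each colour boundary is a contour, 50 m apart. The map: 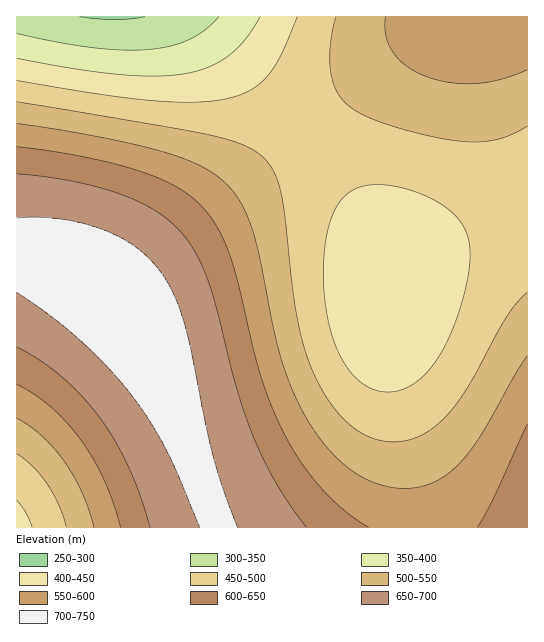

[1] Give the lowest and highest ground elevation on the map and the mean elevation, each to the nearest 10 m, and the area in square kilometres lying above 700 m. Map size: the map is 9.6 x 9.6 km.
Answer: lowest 300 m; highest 730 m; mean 550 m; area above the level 9.2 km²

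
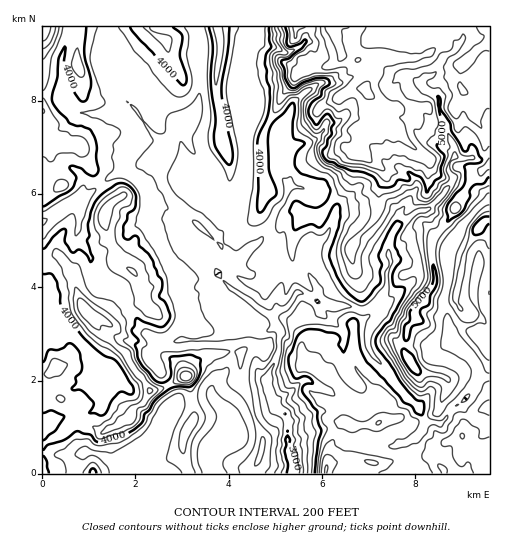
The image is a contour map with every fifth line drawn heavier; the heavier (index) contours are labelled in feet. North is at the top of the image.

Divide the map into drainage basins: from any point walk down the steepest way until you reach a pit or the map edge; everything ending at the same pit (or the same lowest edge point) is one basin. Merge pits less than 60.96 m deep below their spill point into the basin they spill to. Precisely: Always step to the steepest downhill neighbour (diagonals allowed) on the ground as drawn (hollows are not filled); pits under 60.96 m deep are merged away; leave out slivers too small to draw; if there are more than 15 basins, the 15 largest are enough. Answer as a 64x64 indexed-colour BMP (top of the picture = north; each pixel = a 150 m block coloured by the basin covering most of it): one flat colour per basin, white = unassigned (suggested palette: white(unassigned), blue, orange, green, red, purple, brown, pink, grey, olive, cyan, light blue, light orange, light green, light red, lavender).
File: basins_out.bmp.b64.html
<image width="64" height="64" href="data:image/bmp;base64,Qk12CAAAAAAAAHYAAAAoAAAAQAAAAEAAAAABAAQAAAAAAAAIAAATCwAAEwsAABAAAAAAAAAA////ALR3HwAOf/8ALKAsACgn1gC9Z5QAS1aMAMJ34wB/f38AIr28AM++FwDox64AeLv/AIrfmACWmP8A1bDFADMzMzMzMzMzMzM0RERERBERERERERERERERERERERERMzMzMzMzMzMzMzREREREQREREREREREREREREREREREzMzMzMzMzMzMzRERERERBERERERERERERERERERERETMzMzMzMzMzMzNEREREREEREREREREREREREREREREREzMzMzMzMzMzM0REREREQREREREREREREREREREREREREzMzMzMzMzMzRERERERBERERERERERERERERERERERERMzMRMzMzMzM0REREREERERERERERERERERERERERERERERERMzMzMzREREREQRERERERERERERERERERERERERERERETMzMzM0REREQRERERERERERERERERERERERERERERERMzMzMzRERERBERERERERERERERERERERERERERERERERMzMzREREREEREREREREREREREREREREREREREREREREzMzNEREREERERERERERERERERERERERERERERERERERETM0REREQRERERERERERERERERERERERERERERERERERETREREQRERERERERERERERERERERERERERERERERERERFERERBERERERERERERERERERERERERERERERERERERERREREEREREREREREREREREREREREREREREREREREREREUREQRERERERERERERERERERERERERERERERERERERERERERERERERERERERERERERERERERERERERERERERERERERERERERERERERERERERERERERERERERERERERERERERERERERERERERERERERERERERERERERERERERERERERERERERERERERERERERERERERERERERERERERERERERERERERERERERERERERERERERERERERESIREREREREREREREREREREREREREREREREREREREREiIiERERERERERERERERERERERERERERERERERERERESIiIiIRERERERERERERERERERERERERERERERERERESIiIiIhERERERERERERERERERERERERERERERERERERIiIiIiEREREREREREREREREREREREREREREREREREREiIiIiIREREREREREREREREREREREREREREREREREREiIiIiIRERERERERERERERERERERERERERERERERERESIiIiIRERERERERERERERERERERERERERERERERERESIiIiIRERERERERERERERERERERERERERERERERERIiIiIiIREREREREREREREREREREREREREREREREREREiIiIiIhERERERERERERERERERERERERERERERERERESIiIiIiERERERERERERERERERERERERERERERERERERIiIiIiEREREREREREREREREREREREREREREREREREREiIiIiIRERERERERERERERERERERERERERERERERERESIiIiIhERERERERERERERERERERERERERERERERERERIiIiIiEREREREREREREREREREREREREREREREREREREiIiIiIhERERERERERERERERERERERERERERERERERERIiIiIiERERERERERERERERERERERERERERERERERERESIiIiEREREREREREREREREREREREREREREREREREREREiIiEREREREREREREREREREREREREREREREREREREREiIiIRERERERERERERERERERERERERERERERERERERESIiIRERERERERERERERERERERERERERERERERERERERIiIhERERERERERERERERERERERERERERERERERERERIiIhEREREREREREREREREREREREREREREREREREREREiIiERERERERERERERERERERERERERERERERERERERERERERERERERERERERERERERERERERERERERERERERERERERERERERERERERERERERERERERERERERERERERERERERERERERERERERERERERERERERERERERERERERERERERERERERERERERERERERERERERERERERERERERERERERERERERERERERERERERERERERERERERERERERERERERERERERERERERERERERERERERERERERERERERERERERERERERERERERERERERERERERERERERERERERERERERERERERERERERERERERERERERERERERERERERERERERERERERERERERERERERERERERERERERERERERERERERERERERERERERERERERERERERERERERERERERERERERERERERERERERERERERERERERERERERERERERERERERERERERERERERERERERERERERERERERERERERERERERERERERERERERERERERERERERERERERERERERERERERERERERERERERERERERERERERERERERERERERERERERERERERERERERERERERERERERERERERERERERERERERERERERERERERERERERERERERERERERERERERERERERERERERERERERERERERERERERERERERERERERERERERERERER"/>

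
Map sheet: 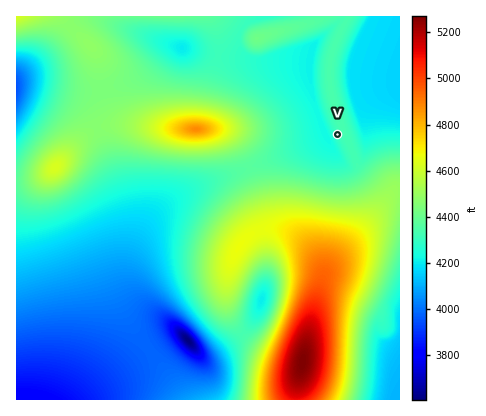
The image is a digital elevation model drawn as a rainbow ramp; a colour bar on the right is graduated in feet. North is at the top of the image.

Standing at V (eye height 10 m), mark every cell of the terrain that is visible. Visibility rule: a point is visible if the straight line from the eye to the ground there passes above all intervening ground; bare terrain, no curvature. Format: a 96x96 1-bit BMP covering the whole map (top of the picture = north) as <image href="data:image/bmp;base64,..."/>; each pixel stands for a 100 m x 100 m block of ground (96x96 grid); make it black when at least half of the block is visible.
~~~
<image width="96" height="96" href="data:image/bmp;base64,Qk2+BAAAAAAAAD4AAAAoAAAAYAAAAGAAAAABAAEAAAAAAIAEAAATCwAAEwsAAAIAAAAAAAAA////AAAAAAAAAAAAAAAAAAAAAAAAAAAAAAAAAAAAAAAAAAAAAAAAAAAAAAAAAAAAAAAAAAAAAAAAAAAAAAAAAAAAAAAAAAAAAAAAAAAAAAAAAAAAAAAAAAAAAAAAAAAAAAAAAAAAAAAAAAAAAAAAAAAAAAAAAAAAAAAAAAAAAAAAAAAAAAAAAAAAAAAAAAAAAAAAAAAAAAAAAAAAAAAAAAAAAAAAAAAAAAAAAAAAAAAAAAAAAAAAAAAAAAAAAAAAAAAAAAAAAAAAAAAAAAAAAAAAAAAAAAAAAAAAAAAAAAAAAAAAAAAAAAAAAAAAAAAAAAAAAAAAAAAAAAAAAAAAAAAAAAAAAAAAAAAAAAAAAAAAAAAAAAAAAAAAAAAAAAAAAAAAAAAAAAAAAAAAAAAAAAAAAAAAAAAAAAAAAAAAAAAAAAAAAAAAAAAAAAAAAAAAAAAAAAAAAAAAAAAAAAAAAAAAAAAAAAAAAAAAAAAAAAAAAAAAAAAAAAAAAAAAAAAAAAAAAAAAAAAAAAAAAAAAAAAAAAAAAAAAAAAAAAAAAAAAAAAAAAAAAAAAAAAAAAAAAAAAAAAAAAAAAAAAAAAAAAAAAAAAAAAAAAAAAAAPgAAAAAAAAAAAAAAfwAAAAAAAAAAAAAA/8AAAAAAAAAAAAAB/+AAAAAAAAAAAAAD/+AAAAAAAAAAAAAH//AAAAAAAAAAAAAP//gAAAAAAAAAAAAf//wAAAAAAAAAAAB///wAAAAAAAAAAB////4AAAAAAAAAAH////8AAAAAAAAAAP////8AAAAAAAAAAP////+AAAAAAAAAAP/////AAAAAAAAAAP/////AAAAAAAAAAP/////gAAAAAAAAAH/////gAAAAAAAAAH/////wAAAAAAAAAH/////4AAAAAAAAAH/////8AAAAAAAAAH/////8AAAAAAAAAH/////8AAAAAAAAAH/////8AAAAAAAAAf////P8AAAAAAAAD////+H8AAAAAAAAf////+D8AAAAAAAB/////8B8AAAAAAAD/////8AMAAAAAAAH/////4AAAAAAAAAP/////4AAAAAAAAAf/////wAAAAAAAAAP/////wAAAAAAAAAH/////wAAAAAAAAAD/////gAAAAAAAAAA/////gAAAAAAAAAAf///3AAAAAAAAAAAH///3AAAAAAAAAAAD///nAAAAAAAAAAAB///mAAAAAAAAAAAB///CAAAAAAAAAAAB///CAAAAAAAAAAAD///AAAAAAAAAAAAP//+AAAAAAAAAAAAf//+AAAAAAAAAAAA///+AAAAAAAAAAAA///8AAAAAAAAAAAA///8CAAAAAAAAAAA///8CAAAAAAAAAAA///8BAAAAAAHwAAA///4BAAAAAA/4AAA///4BAAAAAB/8AAA/P/4BgAAAAB/8AAB+H/8AgAAAAB/8AAD+D/+AwAAAAD/8AAH8Af/AYAAAAD//gA/4AB/gYADAAH/////wAAH4MAD8A//////gAAA+OAD////////gAAAHGAA="/>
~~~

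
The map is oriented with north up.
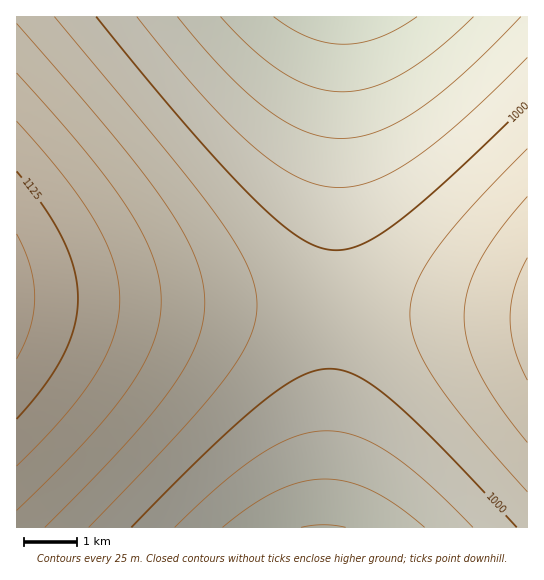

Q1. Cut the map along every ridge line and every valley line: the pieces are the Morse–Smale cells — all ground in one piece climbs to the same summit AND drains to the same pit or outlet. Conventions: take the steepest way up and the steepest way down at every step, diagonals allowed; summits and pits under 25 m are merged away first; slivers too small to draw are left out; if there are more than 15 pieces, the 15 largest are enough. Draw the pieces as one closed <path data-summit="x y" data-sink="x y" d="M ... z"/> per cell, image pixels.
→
<path data-summit="17 297" data-sink="345 17" d="M341 16l-324 0-1 283 317 10 8-254z"/><path data-summit="17 297" data-sink="323 527" d="M41 300l-25 1 1 227 310-1 6-218z"/><path data-summit="527 319" data-sink="345 17" d="M527 16l-186 1-8 258 1 34 194 6z"/><path data-summit="527 319" data-sink="323 527" d="M346 309l-12 0-2 9-5 209 200 1 1-211-7-2z"/>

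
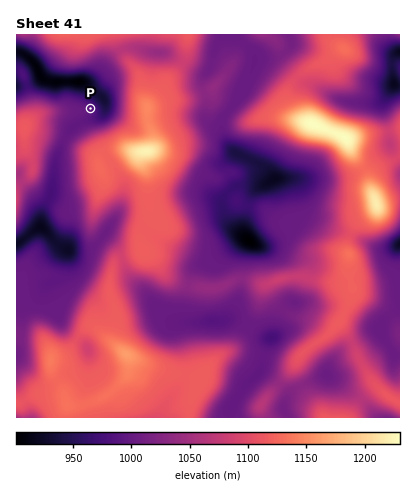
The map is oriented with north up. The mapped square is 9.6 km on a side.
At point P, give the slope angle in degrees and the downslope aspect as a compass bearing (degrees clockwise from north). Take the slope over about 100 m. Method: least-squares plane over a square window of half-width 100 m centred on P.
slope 6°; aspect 56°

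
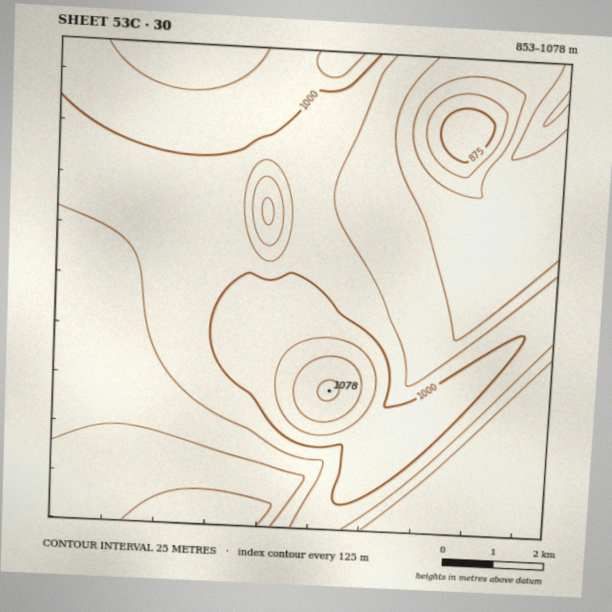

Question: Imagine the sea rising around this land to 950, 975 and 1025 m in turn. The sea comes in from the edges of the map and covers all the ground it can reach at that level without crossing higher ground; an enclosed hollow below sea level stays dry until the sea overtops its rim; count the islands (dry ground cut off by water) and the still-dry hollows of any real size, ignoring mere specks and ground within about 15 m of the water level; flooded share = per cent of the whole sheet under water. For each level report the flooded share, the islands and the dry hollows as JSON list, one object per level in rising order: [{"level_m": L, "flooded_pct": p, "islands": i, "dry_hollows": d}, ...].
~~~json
[{"level_m": 950, "flooded_pct": 29, "islands": 0, "dry_hollows": 1}, {"level_m": 975, "flooded_pct": 50, "islands": 0, "dry_hollows": 1}, {"level_m": 1025, "flooded_pct": 94, "islands": 1, "dry_hollows": 0}]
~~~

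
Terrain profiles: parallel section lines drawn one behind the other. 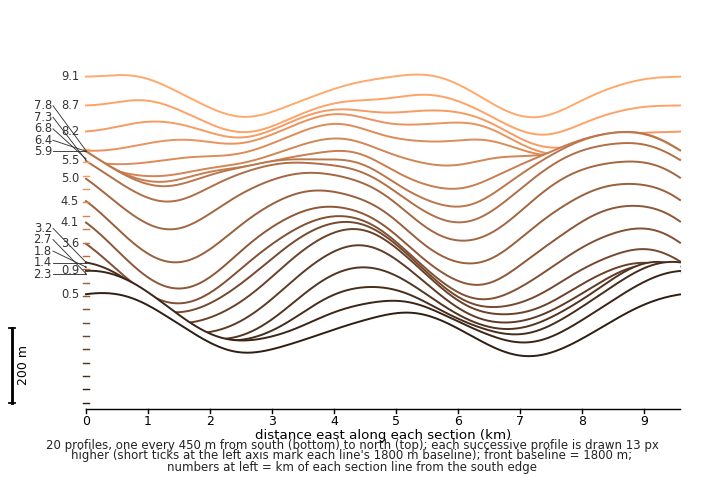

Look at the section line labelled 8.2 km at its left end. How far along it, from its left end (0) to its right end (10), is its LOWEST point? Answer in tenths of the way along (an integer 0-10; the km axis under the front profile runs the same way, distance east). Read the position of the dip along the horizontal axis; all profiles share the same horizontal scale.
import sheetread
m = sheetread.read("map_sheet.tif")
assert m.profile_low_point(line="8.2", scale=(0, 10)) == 8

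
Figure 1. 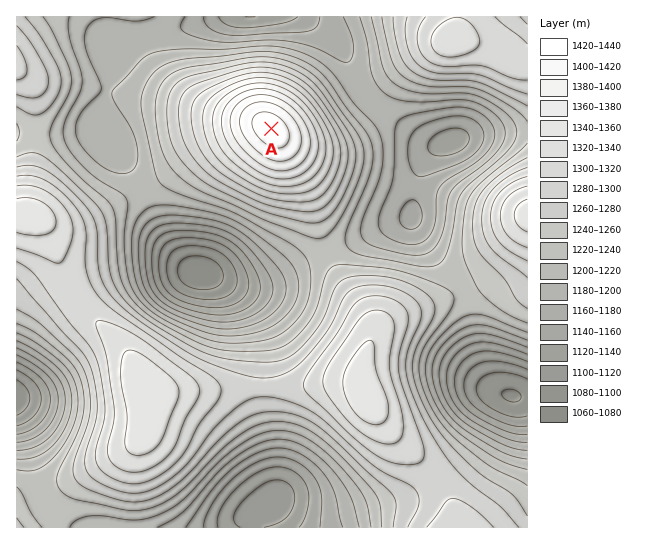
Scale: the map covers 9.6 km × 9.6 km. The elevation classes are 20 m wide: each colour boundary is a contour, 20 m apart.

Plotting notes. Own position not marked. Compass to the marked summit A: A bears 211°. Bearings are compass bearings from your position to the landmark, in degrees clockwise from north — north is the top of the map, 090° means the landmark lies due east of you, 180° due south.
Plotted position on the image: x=299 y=82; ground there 1290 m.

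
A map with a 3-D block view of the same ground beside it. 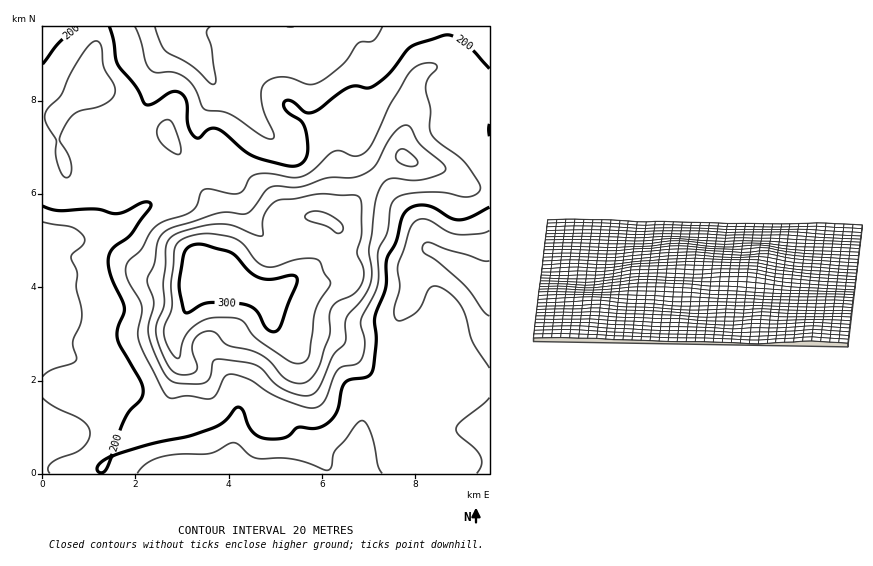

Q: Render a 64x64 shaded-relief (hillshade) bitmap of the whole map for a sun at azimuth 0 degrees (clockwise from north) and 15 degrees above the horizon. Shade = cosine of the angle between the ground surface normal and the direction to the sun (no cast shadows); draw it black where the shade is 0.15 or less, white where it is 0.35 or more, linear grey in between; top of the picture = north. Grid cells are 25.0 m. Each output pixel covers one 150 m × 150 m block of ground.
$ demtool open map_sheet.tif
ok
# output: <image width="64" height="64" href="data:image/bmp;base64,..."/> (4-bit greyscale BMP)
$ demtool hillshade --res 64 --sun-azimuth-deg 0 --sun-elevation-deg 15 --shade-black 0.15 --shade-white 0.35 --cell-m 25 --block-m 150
<image width="64" height="64" href="data:image/bmp;base64,Qk12CAAAAAAAAHYAAAAoAAAAQAAAAEAAAAABAAQAAAAAAAAIAAATCwAAEwsAABAAAAAAAAAAAAAAABEREQAiIiIAMzMzAERERABVVVUAZmZmAHd3dwCIiIgAmZmZAKqqqgC7u7sAzMzMAN3d3QDu7u4A////AJmZmZmHZmZmd3d3d2ZmZmZndmZneIiIiHeId3Znd3d3mqqqqph2ZmZmZmZmZmZmZmZmZmd4iIiIiIiHd3d3iIiqu6qrqXZVVUVVVWZmZmZVVVVWZ3iHd4iIiIiIiJmZmaqqqqqqhlVERERFVWZmZlVUVVZnd3Z3eIiJmYmaqqqqmZmZmaqYZUREREVVVmZmVVVWZmZmZnd4iImZmaq7uqmIiIiImZmHVVVWZVVVZmZVZmd3ZmZmd3iIiJmZmqqZmXd3eIiImZmHZnd2ZlVWZmZ3d3ZmZmd3eIiIiJiIiIiId3d3d4iJqqmHd3d2ZWZ3eIiHZlVmd3d4iIiIiHd3d3dmZmZ3eImaqph3d3ZmZ3iIiHZURVZ3d4iIiId3d3d3d2ZmZmd4iZmqmHZmZmd3d4h2VDNEVniHeIiIiHd3d3d3d3Zmd3iJmZmHZlVVZ3dndlQyIjRneHd3iIiIiIh3d3eHd3eIiJmZiHZUREVndmZlQyEiNGd3dneImZmYiIh3iIiImZmZmZiHZUIiNGZmZlVDIjNFVmZlZ4iZmZmYiIiImZqqqpmZh3ZUIRI1ZmVVVUM0RFVWVURXiZmZmZmIiIiqqqqqmZh3ZlQiNGd2VEREREVVVVVUNGeJmZmZmZiImaqqqZmYh3ZlRDRomHUzMzREVVVVVURFaImZmZmZmZmZqqmYiId3ZmVEVompZDMzMzRWZ3ZlVVZ4iJmZmZmZmZmZmId3d3ZmZURniZhkREMzNFZ4d2VWd3eIiIiZmZmZmYiIiId3d3dlVWd3dmZVVDM1Z4iHZmeIiIiIiIiImZmZmZmZiIiIiHZndlVFZmZlRFZ3iId3eJmYiIiIiIiImZmZmZmYiImZiIiGUzNWZmZVZneIiIiImZmIiIiIiIiJmpmZmZiIiZmaq6hTMzRVZmZ3d4iIiIiIiIiZmYiIiJmqmZmIiIiJmZq7qGVDMzRFZ3d3iIiIdmZ3eJmZmIiJmqqIiIiIiYiIiauodlREREVnd3eId3ZlRFZniZmZmZmqqoh3eImZh3Z4mYh3ZlVVVmd3d3h2ZVRERWd4mZmaqqqqiHd4iZh2ZWd4d3d3d3d3eIh3d3dlRERFZniJmaq7u6mIiIiZiHZWZ3iId3eId4iZqph3iHZlVEVniImaq7u6mIiIiIiHdmeIiZmHd4iIiavMuYiJmId2ZniJmZq7u6mHd4iIiHd3iJmZmYh3eIibzd3bqZmZmZiIiJmZqru6mHZ3d4iIiIiaqpmZmIeIiavN3d3LqZmaqpmIiJmruqmHZnd4iIiImqqqmImZmZmqvMzM3dy6mImqqYdniaqph2ZmiImZmZmru6mYmqu6u7u7u6u8zLqXd4mYdVZ4mYdlVWaZmZmZmqu7qpqszdzMzMu6mZqqqYd2d3dlVniHdlVVZpmYiIiZq7uqvN7//t3d3LmHd4iIiHZndmZmd3ZVREVWZmZ3d4iZqrvO////7u7cqHZmZmZ3h3iHd3ZmZURERVZERVZmZ3iavN7////+7tyodmZmZniJiIh3dmVUREREVTM0RVZmZ3mrze////7ty6mYiId4iamYiIh2VERERERVREREVmd3eJq7u8zN3d3Lu7qqqqqrupiIiHVDM0RVVVVVVVVWZ3d3iJmZmaq8zLu7vMzMzMu7qYd3ZUMzRWZVVWZmZmZ3iHd3iIiImau7urvM3d3dzLu6h3ZkMzRFZmVVd3d3d3eIh3d3iIiZqqqqq83u7u3MzMuXZlQzNEVmZ3eId3iIiIiId3eIiJmqmZmr3u//7dzMzKhlRDMzRVZ4mYiIiJmIiIh3d3eImqmZmrze7+7tzMzMuXVDMzRVaJqqiIiJmYiIiId3d4mqmImbze7u3czLu8y6hkRFVniaqqp4iJmZiIiIh3d3iamYiavN3dzLu7uqu7uXZniaq7u6mYiJmZiIiIiHdmeaqYiau8zMuqmqqqqqu6mJq8zMy6mYiImZiIiIiIh2eJqpmau7u7qZiJmZmZmqu6q8zMuqmYiIiZiIiIiZiHeJqqmau7uqqYd4iZmZmZq7u7u7qZiIiHiIiIiIiZmYiJmqqqu7uqmYd3iJmZmZmau7qqqYiIiId3d3d4iJmZmZmaqru7uqqYdmeImZmZmZqrupmIh3iIiIh3ZneIiJqqqpmazMu6qYdmZ4mZmZmZmaq6mIiIiIiJmIdmZnd4iau6mIq8y7qYd2d4mamZmZmZmqqYiIiIiHmZh2VVZneJq7qpmrzLqYiHeImqqqmZmZmZmZmImZmIeZmYdlVmeImru6qaq7qYiIiZqru6qpmZqqqZmZiZmYiJmZiHd3iJmqq7u7qqqYd4iau7u7u6qZmqqpmZiImZiImZmYiJmqqqqrvMu6mId4iau7u7u7uqqqq6qYiIiIiJmZmZmZq7uqqrvMzLqIiIiZqru6qru7qqqruqmIiIiImaqpmZmruqqqu8zMqYiIiZmaqqqqqruqqqq7qpiIiImaqqqqmZqqmZqrzMuoiImZmZmpmZmaqqqqqqu7qZmJmZqqqqqpmZmZmavMupiImZmZmZmZmImZqqqZmru6qpmZmZmqqqmYmZmZqruoiIiZmZmZmZmIiImZqZmZq7u6qqqZmaqqqpmZmZmaqph4iJmZmZmZmYiIiJmZmImru7u6qqqqqqqqqpmZmZmZiIiImZmZmZmZmIiImZmZmZqru7qqqqqqqqqqqZmZmZmIiImZmZmZmZmZmImZmZmZmqqqqqqq"/>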